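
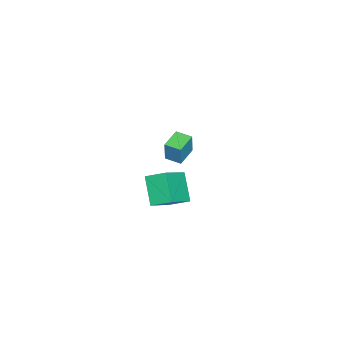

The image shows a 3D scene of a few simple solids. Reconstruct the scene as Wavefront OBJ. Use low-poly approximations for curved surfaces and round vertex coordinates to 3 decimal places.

v -4.713 -0.796 -1.135
v -4.363 -0.686 0.412
v -4.592 0.312 -1.241
v -4.242 0.422 0.306
v -3.278 -0.982 -1.446
v -2.928 -0.872 0.101
v -3.157 0.126 -1.552
v -2.807 0.236 -0.005
v 2.368 1.244 1.587
v 4.082 0.801 2.659
v 2.294 2.518 2.231
v 4.008 2.076 3.304
v 3.512 2.064 0.096
v 5.226 1.622 1.169
v 3.438 3.339 0.741
v 5.152 2.896 1.813
f 2 4 1
f 5 2 1
f 1 4 3
f 3 5 1
f 2 8 4
f 6 2 5
f 6 8 2
f 4 8 3
f 7 5 3
f 3 8 7
f 7 6 5
f 8 6 7
f 10 12 9
f 13 10 9
f 9 12 11
f 11 13 9
f 10 16 12
f 14 10 13
f 14 16 10
f 12 16 11
f 15 13 11
f 11 16 15
f 15 14 13
f 16 14 15



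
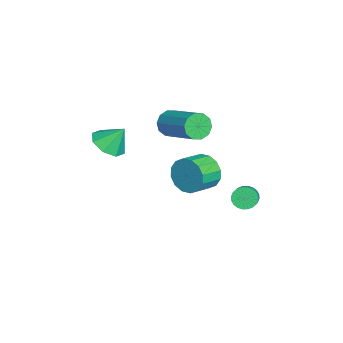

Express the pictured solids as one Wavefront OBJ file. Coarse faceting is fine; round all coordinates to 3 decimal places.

v -2.142 1.395 -3.576
v -1.699 1.581 -4.384
v -0.815 0.831 -4.072
v -1.258 0.645 -3.264
v -1.53 1.911 -4.068
v -0.646 1.161 -3.757
v -1.525 2.103 -3.621
v -0.641 1.353 -3.309
v -1.685 2.105 -3.162
v -0.802 1.355 -2.85
v -1.968 1.917 -2.813
v -1.085 1.167 -2.502
v -2.297 1.588 -2.669
v -1.414 0.839 -2.358
v -2.585 1.209 -2.768
v -1.701 0.459 -2.456
v -2.754 0.879 -3.083
v -1.87 0.129 -2.772
v -2.759 0.687 -3.531
v -1.875 -0.063 -3.219
v -2.598 0.685 -3.99
v -1.715 -0.065 -3.678
v -2.315 0.873 -4.338
v -1.432 0.123 -4.027
v -1.986 1.201 -4.482
v -1.103 0.452 -4.171
v -0.426 -2.64 -0.663
v 0.305 -2.26 -0.972
v -0.374 -1.94 0.323
v -0.255 -1.941 -1.169
v -0.915 -2.032 -1.069
v -1.289 -2.479 -0.732
v -1.157 -3.021 -0.354
v -0.597 -3.339 -0.157
v 0.063 -3.249 -0.256
v 0.436 -2.801 -0.594
v 1.805 3.243 -2.203
v 2.112 3.397 -2.646
v 2.981 3.352 -2.059
v 2.675 3.197 -1.617
v 2.063 3.591 -2.558
v 2.932 3.546 -1.971
v 1.974 3.732 -2.416
v 2.844 3.687 -1.83
v 1.86 3.799 -2.242
v 2.73 3.753 -1.656
v 1.738 3.78 -2.062
v 2.608 3.735 -1.475
v 1.626 3.68 -1.904
v 2.495 3.635 -1.317
v 1.541 3.514 -1.791
v 2.411 3.468 -1.204
v 1.496 3.306 -1.74
v 2.366 3.26 -1.154
v 1.499 3.088 -1.761
v 2.368 3.043 -1.174
v 1.548 2.894 -1.849
v 2.417 2.849 -1.262
v 1.636 2.753 -1.99
v 2.506 2.708 -1.404
v 1.75 2.687 -2.164
v 2.62 2.641 -1.578
v 1.872 2.705 -2.345
v 2.742 2.66 -1.758
v 1.985 2.805 -2.503
v 2.854 2.76 -1.916
v 2.069 2.972 -2.616
v 2.939 2.926 -2.029
v 2.114 3.18 -2.666
v 2.984 3.134 -2.08
v -3.337 -0.167 -1.316
v -2.868 -0.369 -1.823
v -1.354 0.905 -0.931
v -1.823 1.107 -0.424
v -3.084 -0.009 -1.971
v -1.57 1.265 -1.079
v -3.396 0.291 -1.869
v -1.882 1.564 -0.977
v -3.686 0.416 -1.555
v -2.172 1.689 -0.663
v -3.843 0.318 -1.15
v -2.329 1.592 -0.258
v -3.806 0.035 -0.809
v -2.292 1.309 0.083
v -3.59 -0.325 -0.661
v -2.076 0.949 0.231
v -3.278 -0.624 -0.763
v -1.764 0.649 0.129
v -2.988 -0.749 -1.077
v -1.474 0.524 -0.185
v -2.831 -0.652 -1.482
v -1.317 0.622 -0.59
f 2 1 5
f 2 5 3
f 3 5 6
f 3 6 4
f 5 1 7
f 5 7 6
f 6 7 8
f 6 8 4
f 7 1 9
f 7 9 8
f 8 9 10
f 8 10 4
f 9 1 11
f 9 11 10
f 10 11 12
f 10 12 4
f 11 1 13
f 11 13 12
f 12 13 14
f 12 14 4
f 13 1 15
f 13 15 14
f 14 15 16
f 14 16 4
f 15 1 17
f 15 17 16
f 16 17 18
f 16 18 4
f 17 1 19
f 17 19 18
f 18 19 20
f 18 20 4
f 19 1 21
f 19 21 20
f 20 21 22
f 20 22 4
f 21 1 23
f 21 23 22
f 22 23 24
f 22 24 4
f 23 1 25
f 23 25 24
f 24 25 26
f 24 26 4
f 25 1 2
f 25 2 26
f 26 2 3
f 26 3 4
f 28 27 30
f 28 30 29
f 30 27 31
f 30 31 29
f 31 27 32
f 31 32 29
f 32 27 33
f 32 33 29
f 33 27 34
f 33 34 29
f 34 27 35
f 34 35 29
f 35 27 36
f 35 36 29
f 36 27 28
f 36 28 29
f 38 37 41
f 38 41 39
f 39 41 42
f 39 42 40
f 41 37 43
f 41 43 42
f 42 43 44
f 42 44 40
f 43 37 45
f 43 45 44
f 44 45 46
f 44 46 40
f 45 37 47
f 45 47 46
f 46 47 48
f 46 48 40
f 47 37 49
f 47 49 48
f 48 49 50
f 48 50 40
f 49 37 51
f 49 51 50
f 50 51 52
f 50 52 40
f 51 37 53
f 51 53 52
f 52 53 54
f 52 54 40
f 53 37 55
f 53 55 54
f 54 55 56
f 54 56 40
f 55 37 57
f 55 57 56
f 56 57 58
f 56 58 40
f 57 37 59
f 57 59 58
f 58 59 60
f 58 60 40
f 59 37 61
f 59 61 60
f 60 61 62
f 60 62 40
f 61 37 63
f 61 63 62
f 62 63 64
f 62 64 40
f 63 37 65
f 63 65 64
f 64 65 66
f 64 66 40
f 65 37 67
f 65 67 66
f 66 67 68
f 66 68 40
f 67 37 69
f 67 69 68
f 68 69 70
f 68 70 40
f 69 37 38
f 69 38 70
f 70 38 39
f 70 39 40
f 72 71 75
f 72 75 73
f 73 75 76
f 73 76 74
f 75 71 77
f 75 77 76
f 76 77 78
f 76 78 74
f 77 71 79
f 77 79 78
f 78 79 80
f 78 80 74
f 79 71 81
f 79 81 80
f 80 81 82
f 80 82 74
f 81 71 83
f 81 83 82
f 82 83 84
f 82 84 74
f 83 71 85
f 83 85 84
f 84 85 86
f 84 86 74
f 85 71 87
f 85 87 86
f 86 87 88
f 86 88 74
f 87 71 89
f 87 89 88
f 88 89 90
f 88 90 74
f 89 71 91
f 89 91 90
f 90 91 92
f 90 92 74
f 91 71 72
f 91 72 92
f 92 72 73
f 92 73 74



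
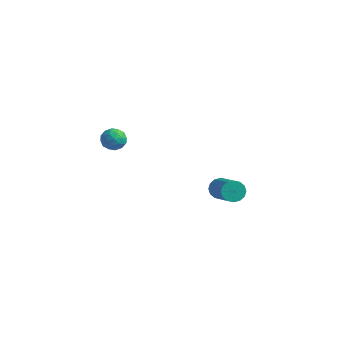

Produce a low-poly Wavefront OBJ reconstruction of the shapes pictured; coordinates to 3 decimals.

v 1.973 3.46 -0.53
v 2.179 3.185 -1.093
v 3.692 2.145 -0.034
v 3.487 2.42 0.53
v 2.358 3.475 -1.065
v 3.872 2.435 -0.006
v 2.434 3.76 -0.894
v 3.948 2.72 0.165
v 2.387 3.965 -0.625
v 3.901 2.925 0.434
v 2.229 4.035 -0.33
v 3.742 2.995 0.729
v 2.002 3.951 -0.089
v 3.516 2.91 0.97
v 1.768 3.735 0.034
v 3.281 2.695 1.093
v 1.588 3.445 0.006
v 3.102 2.405 1.065
v 1.512 3.16 -0.165
v 3.026 2.12 0.894
v 1.559 2.955 -0.434
v 3.073 1.915 0.625
v 1.718 2.885 -0.729
v 3.231 1.845 0.33
v 1.944 2.97 -0.97
v 3.458 1.929 0.089
v -4.501 2.446 1.429
v -3.955 2.487 0.937
v -3.825 1.753 2.123
v -3.279 1.794 1.631
v -3.469 2.389 2.02
v -3.886 2.817 1.591
v -3.894 1.423 1.469
v -4.311 1.851 1.04
v -3.58 1.854 0.962
v -3.317 2.451 1.302
v -4.463 1.789 1.758
v -4.2 2.386 2.098
v -4.287 2.527 1.122
v -3.493 1.713 1.938
v -3.604 2.062 2.166
v -3.283 2.086 1.877
v -4.247 2.722 1.507
v -3.926 2.745 1.218
v -3.64 2.688 1.854
v -3.854 1.495 1.842
v -3.533 1.518 1.553
v -4.497 2.154 1.183
v -4.176 2.178 0.894
v -4.14 1.552 1.206
v -3.746 2.179 0.848
v -3.348 1.772 1.255
v -3.71 1.554 1.16
v -3.955 1.806 0.908
v -3.591 2.53 1.048
v -3.194 2.123 1.455
v -3.305 2.473 1.684
v -3.551 2.725 1.432
v -3.371 2.158 1.062
v -4.586 2.117 1.605
v -4.189 1.71 2.012
v -4.229 1.515 1.628
v -4.475 1.767 1.376
v -4.432 2.468 1.805
v -4.034 2.061 2.212
v -3.825 2.434 2.152
v -4.07 2.686 1.9
v -4.409 2.082 1.998
f 2 1 5
f 2 5 3
f 3 5 6
f 3 6 4
f 5 1 7
f 5 7 6
f 6 7 8
f 6 8 4
f 7 1 9
f 7 9 8
f 8 9 10
f 8 10 4
f 9 1 11
f 9 11 10
f 10 11 12
f 10 12 4
f 11 1 13
f 11 13 12
f 12 13 14
f 12 14 4
f 13 1 15
f 13 15 14
f 14 15 16
f 14 16 4
f 15 1 17
f 15 17 16
f 16 17 18
f 16 18 4
f 17 1 19
f 17 19 18
f 18 19 20
f 18 20 4
f 19 1 21
f 19 21 20
f 20 21 22
f 20 22 4
f 21 1 23
f 21 23 22
f 22 23 24
f 22 24 4
f 23 1 25
f 23 25 24
f 24 25 26
f 24 26 4
f 25 1 2
f 25 2 26
f 26 2 3
f 26 3 4
f 27 64 43
f 64 38 67
f 43 67 32
f 64 67 43
f 27 43 39
f 43 32 44
f 39 44 28
f 43 44 39
f 27 39 48
f 39 28 49
f 48 49 34
f 39 49 48
f 27 48 60
f 48 34 63
f 60 63 37
f 48 63 60
f 27 60 64
f 60 37 68
f 64 68 38
f 60 68 64
f 28 44 55
f 44 32 58
f 55 58 36
f 44 58 55
f 32 67 45
f 67 38 66
f 45 66 31
f 67 66 45
f 38 68 65
f 68 37 61
f 65 61 29
f 68 61 65
f 37 63 62
f 63 34 50
f 62 50 33
f 63 50 62
f 34 49 54
f 49 28 51
f 54 51 35
f 49 51 54
f 30 56 42
f 56 36 57
f 42 57 31
f 56 57 42
f 30 42 40
f 42 31 41
f 40 41 29
f 42 41 40
f 30 40 47
f 40 29 46
f 47 46 33
f 40 46 47
f 30 47 52
f 47 33 53
f 52 53 35
f 47 53 52
f 30 52 56
f 52 35 59
f 56 59 36
f 52 59 56
f 31 57 45
f 57 36 58
f 45 58 32
f 57 58 45
f 29 41 65
f 41 31 66
f 65 66 38
f 41 66 65
f 33 46 62
f 46 29 61
f 62 61 37
f 46 61 62
f 35 53 54
f 53 33 50
f 54 50 34
f 53 50 54
f 36 59 55
f 59 35 51
f 55 51 28
f 59 51 55



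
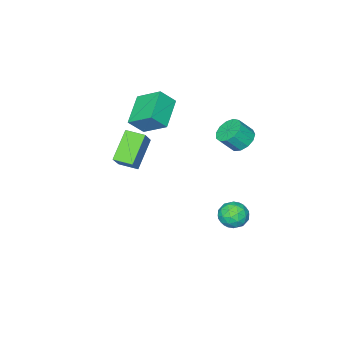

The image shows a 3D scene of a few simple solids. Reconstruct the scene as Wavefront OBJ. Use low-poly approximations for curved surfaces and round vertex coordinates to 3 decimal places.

v -2.311 -4.062 2.639
v -2.705 -2.538 3.666
v -0.666 -3.04 1.754
v -1.06 -1.516 2.781
v -1.52 -4.504 3.599
v -1.914 -2.98 4.626
v 0.125 -3.482 2.714
v -0.269 -1.958 3.741
v -3.086 2.431 2.8
v -2.343 2.549 2.306
v -1.651 2.128 3.246
v -2.394 2.009 3.74
v -2.418 2.983 2.557
v -1.727 2.562 3.496
v -2.706 3.242 2.885
v -2.015 2.821 3.824
v -3.114 3.243 3.186
v -2.423 2.822 4.125
v -3.513 2.987 3.365
v -2.822 2.565 4.304
v -3.777 2.553 3.364
v -3.085 2.132 4.303
v -3.821 2.081 3.185
v -3.129 1.66 4.124
v -3.631 1.72 2.883
v -2.94 1.298 3.822
v -3.269 1.584 2.556
v -2.577 1.163 3.495
v -2.848 1.717 2.306
v -2.157 1.296 3.245
v -2.503 2.077 2.213
v -1.811 1.656 3.152
v -2.917 2.87 -4.081
v -2.264 2.23 -4.428
v -3.696 1.69 -3.372
v -3.043 1.05 -3.719
v -2.779 1.694 -3.032
v -2.298 2.423 -3.47
v -3.662 1.497 -4.33
v -3.181 2.226 -4.768
v -2.725 1.382 -4.582
v -2.179 1.503 -3.78
v -3.781 2.417 -4.02
v -3.235 2.538 -3.218
v -2.522 2.654 -4.317
v -3.438 1.266 -3.483
v -3.283 1.645 -3.079
v -2.899 1.269 -3.283
v -2.542 2.767 -3.754
v -2.158 2.391 -3.958
v -2.461 2.076 -3.137
v -3.802 1.529 -3.842
v -3.418 1.153 -4.046
v -3.061 2.651 -4.517
v -2.677 2.275 -4.721
v -3.499 1.844 -4.663
v -2.409 1.779 -4.611
v -2.867 1.085 -4.195
v -3.231 1.348 -4.554
v -2.948 1.777 -4.811
v -2.088 1.851 -4.14
v -2.546 1.157 -3.723
v -2.391 1.535 -3.319
v -2.108 1.964 -3.577
v -2.359 1.352 -4.23
v -3.414 2.763 -4.077
v -3.872 2.069 -3.66
v -3.852 1.956 -4.223
v -3.569 2.385 -4.481
v -3.093 2.835 -3.605
v -3.551 2.141 -3.189
v -3.012 2.143 -2.989
v -2.729 2.572 -3.246
v -3.601 2.568 -3.57
v -0.434 -3.846 1.148
v 0.508 -3.25 2.377
v -0.963 -2.775 1.034
v -0.02 -2.179 2.263
v 1.06 -3.261 -0.283
v 2.003 -2.665 0.946
v 0.532 -2.19 -0.397
v 1.474 -1.594 0.832
f 2 4 1
f 5 2 1
f 1 4 3
f 3 5 1
f 2 8 4
f 6 2 5
f 6 8 2
f 4 8 3
f 7 5 3
f 3 8 7
f 7 6 5
f 8 6 7
f 10 9 13
f 10 13 11
f 11 13 14
f 11 14 12
f 13 9 15
f 13 15 14
f 14 15 16
f 14 16 12
f 15 9 17
f 15 17 16
f 16 17 18
f 16 18 12
f 17 9 19
f 17 19 18
f 18 19 20
f 18 20 12
f 19 9 21
f 19 21 20
f 20 21 22
f 20 22 12
f 21 9 23
f 21 23 22
f 22 23 24
f 22 24 12
f 23 9 25
f 23 25 24
f 24 25 26
f 24 26 12
f 25 9 27
f 25 27 26
f 26 27 28
f 26 28 12
f 27 9 29
f 27 29 28
f 28 29 30
f 28 30 12
f 29 9 31
f 29 31 30
f 30 31 32
f 30 32 12
f 31 9 10
f 31 10 32
f 32 10 11
f 32 11 12
f 33 70 49
f 70 44 73
f 49 73 38
f 70 73 49
f 33 49 45
f 49 38 50
f 45 50 34
f 49 50 45
f 33 45 54
f 45 34 55
f 54 55 40
f 45 55 54
f 33 54 66
f 54 40 69
f 66 69 43
f 54 69 66
f 33 66 70
f 66 43 74
f 70 74 44
f 66 74 70
f 34 50 61
f 50 38 64
f 61 64 42
f 50 64 61
f 38 73 51
f 73 44 72
f 51 72 37
f 73 72 51
f 44 74 71
f 74 43 67
f 71 67 35
f 74 67 71
f 43 69 68
f 69 40 56
f 68 56 39
f 69 56 68
f 40 55 60
f 55 34 57
f 60 57 41
f 55 57 60
f 36 62 48
f 62 42 63
f 48 63 37
f 62 63 48
f 36 48 46
f 48 37 47
f 46 47 35
f 48 47 46
f 36 46 53
f 46 35 52
f 53 52 39
f 46 52 53
f 36 53 58
f 53 39 59
f 58 59 41
f 53 59 58
f 36 58 62
f 58 41 65
f 62 65 42
f 58 65 62
f 37 63 51
f 63 42 64
f 51 64 38
f 63 64 51
f 35 47 71
f 47 37 72
f 71 72 44
f 47 72 71
f 39 52 68
f 52 35 67
f 68 67 43
f 52 67 68
f 41 59 60
f 59 39 56
f 60 56 40
f 59 56 60
f 42 65 61
f 65 41 57
f 61 57 34
f 65 57 61
f 76 78 75
f 79 76 75
f 75 78 77
f 77 79 75
f 76 82 78
f 80 76 79
f 80 82 76
f 78 82 77
f 81 79 77
f 77 82 81
f 81 80 79
f 82 80 81



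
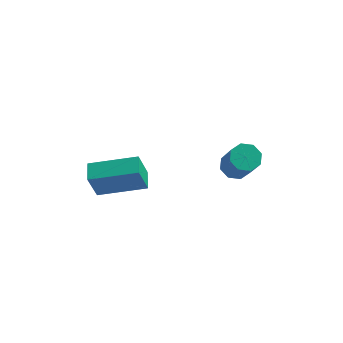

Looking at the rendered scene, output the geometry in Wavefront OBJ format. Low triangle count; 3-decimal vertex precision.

v 3.196 -0.396 -4.409
v 3.838 -0.517 -4.687
v 4.366 -1.524 -3.029
v 3.724 -1.404 -2.751
v 3.819 -0.056 -4.4
v 4.347 -1.063 -2.743
v 3.435 0.206 -4.119
v 3.963 -0.801 -2.461
v 2.911 0.115 -4.007
v 3.439 -0.892 -2.35
v 2.554 -0.276 -4.131
v 3.082 -1.283 -2.473
v 2.573 -0.737 -4.417
v 3.101 -1.744 -2.76
v 2.957 -0.999 -4.699
v 3.485 -2.006 -3.041
v 3.481 -0.908 -4.81
v 4.009 -1.915 -3.153
v -2.156 -3.634 -4.083
v -2.462 -3.989 -2.7
v -2.323 -2.75 -3.893
v -2.629 -3.105 -2.51
v -0.071 -3.355 -3.55
v -0.377 -3.71 -2.167
v -0.238 -2.471 -3.36
v -0.544 -2.826 -1.977
f 2 1 5
f 2 5 3
f 3 5 6
f 3 6 4
f 5 1 7
f 5 7 6
f 6 7 8
f 6 8 4
f 7 1 9
f 7 9 8
f 8 9 10
f 8 10 4
f 9 1 11
f 9 11 10
f 10 11 12
f 10 12 4
f 11 1 13
f 11 13 12
f 12 13 14
f 12 14 4
f 13 1 15
f 13 15 14
f 14 15 16
f 14 16 4
f 15 1 17
f 15 17 16
f 16 17 18
f 16 18 4
f 17 1 2
f 17 2 18
f 18 2 3
f 18 3 4
f 20 22 19
f 23 20 19
f 19 22 21
f 21 23 19
f 20 26 22
f 24 20 23
f 24 26 20
f 22 26 21
f 25 23 21
f 21 26 25
f 25 24 23
f 26 24 25



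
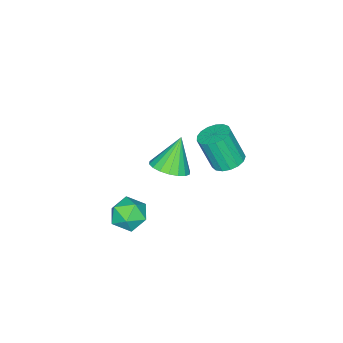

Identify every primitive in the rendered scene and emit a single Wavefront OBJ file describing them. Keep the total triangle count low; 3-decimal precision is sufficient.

v 3.084 1.251 -2.686
v 4.014 0.69 -2.393
v 2.306 -0.31 -3.207
v 3.236 -0.871 -2.914
v 2.587 -0.407 -2.122
v 3.068 0.558 -1.8
v 3.252 -0.178 -3.8
v 3.733 0.787 -3.478
v 4.118 -0.194 -3.082
v 3.707 -0.335 -2.045
v 2.613 0.715 -3.555
v 2.202 0.574 -2.518
v 3.351 2.955 3.096
v 3.867 3.841 3.404
v 2.349 2.945 4.804
v 3.483 4.014 3.18
v 3.074 3.977 2.94
v 2.719 3.738 2.731
v 2.489 3.344 2.594
v 2.43 2.873 2.556
v 2.553 2.419 2.625
v 2.834 2.07 2.788
v 3.218 1.897 3.011
v 3.627 1.934 3.252
v 3.982 2.172 3.461
v 4.212 2.566 3.598
v 4.271 3.037 3.636
v 4.148 3.492 3.566
v -1.16 3.431 0.203
v -0.254 3.679 0.205
v -0.033 2.857 2.179
v -0.94 2.609 2.177
v -0.464 4.037 0.377
v -0.243 3.215 2.352
v -0.833 4.257 0.51
v -0.613 3.435 2.484
v -1.278 4.287 0.572
v -1.057 3.465 2.547
v -1.696 4.121 0.55
v -1.475 3.299 2.524
v -1.991 3.797 0.448
v -1.77 2.975 2.423
v -2.095 3.389 0.29
v -1.875 2.567 2.264
v -1.986 2.991 0.112
v -1.765 2.169 2.086
v -1.688 2.693 -0.045
v -1.467 1.871 1.929
v -1.268 2.565 -0.146
v -1.048 1.743 1.829
v -0.824 2.635 -0.166
v -0.604 1.813 1.808
v -0.457 2.887 -0.102
v -0.237 2.065 1.872
v -0.251 3.264 0.032
v -0.031 2.442 2.006
f 1 12 6
f 1 6 2
f 1 2 8
f 1 8 11
f 1 11 12
f 2 6 10
f 6 12 5
f 12 11 3
f 11 8 7
f 8 2 9
f 4 10 5
f 4 5 3
f 4 3 7
f 4 7 9
f 4 9 10
f 5 10 6
f 3 5 12
f 7 3 11
f 9 7 8
f 10 9 2
f 14 13 16
f 14 16 15
f 16 13 17
f 16 17 15
f 17 13 18
f 17 18 15
f 18 13 19
f 18 19 15
f 19 13 20
f 19 20 15
f 20 13 21
f 20 21 15
f 21 13 22
f 21 22 15
f 22 13 23
f 22 23 15
f 23 13 24
f 23 24 15
f 24 13 25
f 24 25 15
f 25 13 26
f 25 26 15
f 26 13 27
f 26 27 15
f 27 13 28
f 27 28 15
f 28 13 14
f 28 14 15
f 30 29 33
f 30 33 31
f 31 33 34
f 31 34 32
f 33 29 35
f 33 35 34
f 34 35 36
f 34 36 32
f 35 29 37
f 35 37 36
f 36 37 38
f 36 38 32
f 37 29 39
f 37 39 38
f 38 39 40
f 38 40 32
f 39 29 41
f 39 41 40
f 40 41 42
f 40 42 32
f 41 29 43
f 41 43 42
f 42 43 44
f 42 44 32
f 43 29 45
f 43 45 44
f 44 45 46
f 44 46 32
f 45 29 47
f 45 47 46
f 46 47 48
f 46 48 32
f 47 29 49
f 47 49 48
f 48 49 50
f 48 50 32
f 49 29 51
f 49 51 50
f 50 51 52
f 50 52 32
f 51 29 53
f 51 53 52
f 52 53 54
f 52 54 32
f 53 29 55
f 53 55 54
f 54 55 56
f 54 56 32
f 55 29 30
f 55 30 56
f 56 30 31
f 56 31 32



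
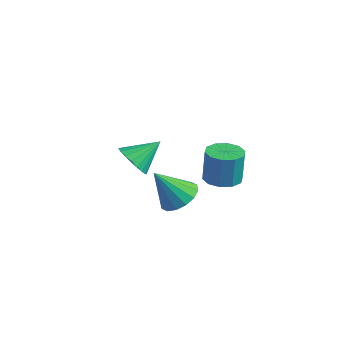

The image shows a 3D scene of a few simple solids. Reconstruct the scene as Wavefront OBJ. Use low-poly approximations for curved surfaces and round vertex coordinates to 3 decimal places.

v -1.119 2.99 -2.047
v -0.377 2.751 -2.012
v -0.4 2.89 -0.559
v -1.141 3.13 -0.593
v -0.377 3.23 -2.058
v -0.399 3.369 -0.605
v -0.66 3.619 -2.1
v -0.682 3.758 -0.646
v -1.118 3.767 -2.121
v -1.14 3.906 -0.668
v -1.576 3.619 -2.114
v -1.599 3.758 -0.661
v -1.86 3.23 -2.081
v -1.883 3.369 -0.628
v -1.861 2.751 -2.035
v -1.883 2.89 -0.582
v -1.578 2.362 -1.994
v -1.6 2.501 -0.54
v -1.12 2.214 -1.972
v -1.142 2.353 -0.519
v -0.661 2.362 -1.979
v -0.684 2.501 -0.526
v -0.985 -1.848 1.516
v -0.674 -1.517 0.906
v -0.595 -0.832 2.264
v -0.967 -1.401 0.901
v -1.264 -1.362 1.002
v -1.513 -1.407 1.192
v -1.67 -1.528 1.438
v -1.709 -1.704 1.698
v -1.622 -1.905 1.926
v -1.426 -2.096 2.083
v -1.153 -2.245 2.142
v -0.851 -2.324 2.092
v -0.572 -2.321 1.943
v -0.365 -2.236 1.721
v -0.265 -2.084 1.462
v -0.289 -1.891 1.213
v -0.434 -1.691 1.016
v -1.789 1.331 -2.585
v -0.996 1.326 -2.227
v -2.431 0.609 -1.175
v -1.176 1.721 -2.107
v -1.52 2.011 -2.115
v -1.936 2.119 -2.249
v -2.313 2.016 -2.474
v -2.549 1.729 -2.728
v -2.581 1.335 -2.944
v -2.401 0.94 -3.064
v -2.057 0.65 -3.056
v -1.641 0.542 -2.922
v -1.265 0.645 -2.697
v -1.028 0.932 -2.443
f 2 1 5
f 2 5 3
f 3 5 6
f 3 6 4
f 5 1 7
f 5 7 6
f 6 7 8
f 6 8 4
f 7 1 9
f 7 9 8
f 8 9 10
f 8 10 4
f 9 1 11
f 9 11 10
f 10 11 12
f 10 12 4
f 11 1 13
f 11 13 12
f 12 13 14
f 12 14 4
f 13 1 15
f 13 15 14
f 14 15 16
f 14 16 4
f 15 1 17
f 15 17 16
f 16 17 18
f 16 18 4
f 17 1 19
f 17 19 18
f 18 19 20
f 18 20 4
f 19 1 21
f 19 21 20
f 20 21 22
f 20 22 4
f 21 1 2
f 21 2 22
f 22 2 3
f 22 3 4
f 24 23 26
f 24 26 25
f 26 23 27
f 26 27 25
f 27 23 28
f 27 28 25
f 28 23 29
f 28 29 25
f 29 23 30
f 29 30 25
f 30 23 31
f 30 31 25
f 31 23 32
f 31 32 25
f 32 23 33
f 32 33 25
f 33 23 34
f 33 34 25
f 34 23 35
f 34 35 25
f 35 23 36
f 35 36 25
f 36 23 37
f 36 37 25
f 37 23 38
f 37 38 25
f 38 23 39
f 38 39 25
f 39 23 24
f 39 24 25
f 41 40 43
f 41 43 42
f 43 40 44
f 43 44 42
f 44 40 45
f 44 45 42
f 45 40 46
f 45 46 42
f 46 40 47
f 46 47 42
f 47 40 48
f 47 48 42
f 48 40 49
f 48 49 42
f 49 40 50
f 49 50 42
f 50 40 51
f 50 51 42
f 51 40 52
f 51 52 42
f 52 40 53
f 52 53 42
f 53 40 41
f 53 41 42



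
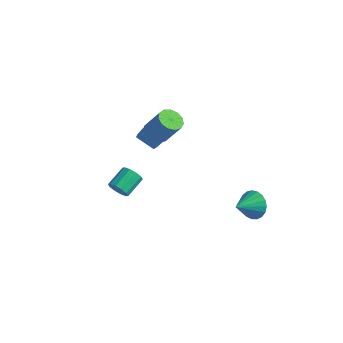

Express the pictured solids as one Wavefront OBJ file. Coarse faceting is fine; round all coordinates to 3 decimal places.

v -1.812 -0.756 0.599
v -1.218 -0.653 0.205
v -0.354 -0.422 1.567
v -0.948 -0.524 1.961
v -1.389 -0.288 0.251
v -0.525 -0.057 1.614
v -1.694 -0.072 0.408
v -0.83 0.16 1.77
v -2.037 -0.072 0.625
v -1.173 0.159 1.988
v -2.308 -0.29 0.834
v -1.444 -0.058 2.197
v -2.422 -0.656 0.968
v -1.558 -0.424 2.331
v -2.342 -1.053 0.985
v -1.478 -0.821 2.348
v -2.094 -1.356 0.879
v -1.23 -1.124 2.242
v -1.756 -1.469 0.685
v -0.892 -1.237 2.047
v -1.436 -1.355 0.462
v -0.572 -1.123 1.825
v -1.236 -1.051 0.284
v -0.372 -0.819 1.646
v -2.68 0.67 -1.181
v -2.192 0.723 -0.487
v -3.092 0.343 0.175
v -3.58 0.29 -0.519
v -2.469 1.227 -0.574
v -3.369 0.846 0.088
v -2.845 1.47 -0.945
v -3.745 1.089 -0.283
v -3.144 1.339 -1.426
v -4.043 0.958 -0.765
v -3.226 0.895 -1.793
v -4.125 0.514 -1.131
v -3.052 0.346 -1.873
v -3.952 -0.035 -1.211
v -2.705 -0.051 -1.629
v -3.604 -0.432 -0.967
v -2.346 -0.111 -1.176
v -3.245 -0.492 -0.514
v -2.143 0.195 -0.725
v -3.043 -0.186 -0.063
v -1.63 -3.604 -2.186
v -1.187 -3.762 -1.782
v -1.307 -2.635 -1.21
v -1.75 -2.476 -1.614
v -1.019 -3.592 -2.082
v -1.139 -2.465 -1.509
v -1.084 -3.426 -2.421
v -1.204 -2.299 -1.848
v -1.358 -3.328 -2.671
v -1.478 -2.201 -2.098
v -1.735 -3.336 -2.736
v -1.856 -2.209 -2.163
v -2.073 -3.445 -2.59
v -2.193 -2.318 -2.018
v -2.241 -3.615 -2.291
v -2.361 -2.488 -1.718
v -2.176 -3.781 -1.952
v -2.296 -2.654 -1.379
v -1.902 -3.879 -1.702
v -2.022 -2.752 -1.129
v -1.524 -3.871 -1.637
v -1.645 -2.744 -1.064
v 3.415 0.952 -3.071
v 3.976 0.651 -3.678
v 3.345 -0.272 -2.529
v 4.202 0.757 -3.411
v 4.293 0.896 -3.085
v 4.231 1.045 -2.756
v 4.029 1.178 -2.482
v 3.72 1.271 -2.31
v 3.358 1.31 -2.269
v 3.006 1.287 -2.367
v 2.725 1.205 -2.586
v 2.563 1.08 -2.89
v 2.548 0.933 -3.224
v 2.683 0.789 -3.532
v 2.945 0.673 -3.761
v 3.288 0.605 -3.87
v 3.652 0.598 -3.841
f 2 1 5
f 2 5 3
f 3 5 6
f 3 6 4
f 5 1 7
f 5 7 6
f 6 7 8
f 6 8 4
f 7 1 9
f 7 9 8
f 8 9 10
f 8 10 4
f 9 1 11
f 9 11 10
f 10 11 12
f 10 12 4
f 11 1 13
f 11 13 12
f 12 13 14
f 12 14 4
f 13 1 15
f 13 15 14
f 14 15 16
f 14 16 4
f 15 1 17
f 15 17 16
f 16 17 18
f 16 18 4
f 17 1 19
f 17 19 18
f 18 19 20
f 18 20 4
f 19 1 21
f 19 21 20
f 20 21 22
f 20 22 4
f 21 1 23
f 21 23 22
f 22 23 24
f 22 24 4
f 23 1 2
f 23 2 24
f 24 2 3
f 24 3 4
f 26 25 29
f 26 29 27
f 27 29 30
f 27 30 28
f 29 25 31
f 29 31 30
f 30 31 32
f 30 32 28
f 31 25 33
f 31 33 32
f 32 33 34
f 32 34 28
f 33 25 35
f 33 35 34
f 34 35 36
f 34 36 28
f 35 25 37
f 35 37 36
f 36 37 38
f 36 38 28
f 37 25 39
f 37 39 38
f 38 39 40
f 38 40 28
f 39 25 41
f 39 41 40
f 40 41 42
f 40 42 28
f 41 25 43
f 41 43 42
f 42 43 44
f 42 44 28
f 43 25 26
f 43 26 44
f 44 26 27
f 44 27 28
f 46 45 49
f 46 49 47
f 47 49 50
f 47 50 48
f 49 45 51
f 49 51 50
f 50 51 52
f 50 52 48
f 51 45 53
f 51 53 52
f 52 53 54
f 52 54 48
f 53 45 55
f 53 55 54
f 54 55 56
f 54 56 48
f 55 45 57
f 55 57 56
f 56 57 58
f 56 58 48
f 57 45 59
f 57 59 58
f 58 59 60
f 58 60 48
f 59 45 61
f 59 61 60
f 60 61 62
f 60 62 48
f 61 45 63
f 61 63 62
f 62 63 64
f 62 64 48
f 63 45 65
f 63 65 64
f 64 65 66
f 64 66 48
f 65 45 46
f 65 46 66
f 66 46 47
f 66 47 48
f 68 67 70
f 68 70 69
f 70 67 71
f 70 71 69
f 71 67 72
f 71 72 69
f 72 67 73
f 72 73 69
f 73 67 74
f 73 74 69
f 74 67 75
f 74 75 69
f 75 67 76
f 75 76 69
f 76 67 77
f 76 77 69
f 77 67 78
f 77 78 69
f 78 67 79
f 78 79 69
f 79 67 80
f 79 80 69
f 80 67 81
f 80 81 69
f 81 67 82
f 81 82 69
f 82 67 83
f 82 83 69
f 83 67 68
f 83 68 69



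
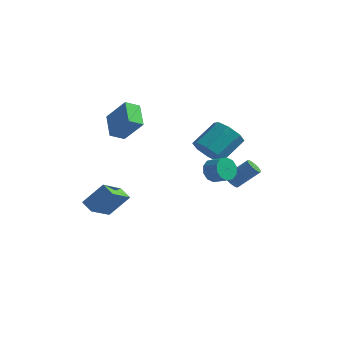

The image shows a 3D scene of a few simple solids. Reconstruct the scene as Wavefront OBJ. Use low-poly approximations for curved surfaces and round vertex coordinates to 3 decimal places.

v -3.45 -1.813 -2.154
v -4.213 -1.542 -1.762
v -3.372 -0.092 -3.19
v -4.135 0.179 -2.797
v -2.525 -1.079 -0.863
v -3.288 -0.808 -0.47
v -2.447 0.642 -1.898
v -3.21 0.913 -1.506
v 3.41 1.653 0.407
v 3.817 1.623 0.054
v 4.858 2.278 1.199
v 4.45 2.307 1.553
v 3.741 1.816 0.013
v 4.782 2.47 1.159
v 3.615 1.983 0.032
v 4.655 2.638 1.178
v 3.457 2.1 0.109
v 4.497 2.755 1.254
v 3.292 2.149 0.23
v 4.333 2.804 1.376
v 3.145 2.123 0.379
v 4.186 2.777 1.524
v 3.039 2.025 0.532
v 4.079 2.679 1.677
v 2.988 1.87 0.666
v 4.029 2.524 1.811
v 3.002 1.682 0.761
v 4.043 2.337 1.906
v 3.078 1.49 0.801
v 4.119 2.144 1.947
v 3.205 1.322 0.782
v 4.245 1.977 1.928
v 3.363 1.205 0.706
v 4.403 1.86 1.851
v 3.527 1.156 0.584
v 4.568 1.811 1.73
v 3.674 1.183 0.436
v 4.715 1.837 1.581
v 3.781 1.281 0.283
v 4.821 1.935 1.428
v 3.831 1.436 0.149
v 4.872 2.09 1.294
v -2.925 0.889 2.505
v -3.431 0.16 2.944
v -3.836 2.02 3.33
v -4.343 1.291 3.769
v -1.677 0.869 3.911
v -2.184 0.14 4.35
v -2.589 2 4.736
v -3.095 1.271 5.175
v 1.816 1.831 2.199
v 2.235 2.321 1.357
v 2.783 3.779 2.48
v 2.364 3.289 3.321
v 1.458 2.52 1.478
v 2.005 3.979 2.6
v 0.89 2.316 2.021
v 1.438 3.774 3.143
v 0.866 1.827 2.668
v 1.413 3.285 3.79
v 1.397 1.341 3.04
v 1.945 2.799 4.163
v 2.175 1.141 2.92
v 2.722 2.6 4.042
v 2.742 1.346 2.377
v 3.29 2.804 3.499
v 2.767 1.835 1.73
v 3.314 3.293 2.852
v 3.211 -0.043 1.894
v 3.438 -0.429 1.255
v 4.357 -0.603 1.688
v 4.129 -0.217 2.326
v 3.553 0.036 1.198
v 4.472 -0.138 1.63
v 3.538 0.47 1.406
v 4.456 0.296 1.838
v 3.397 0.709 1.8
v 4.316 0.535 2.233
v 3.185 0.66 2.231
v 4.104 0.486 2.663
v 2.983 0.343 2.532
v 3.902 0.169 2.965
v 2.868 -0.122 2.59
v 3.787 -0.296 3.022
v 2.884 -0.556 2.382
v 3.802 -0.73 2.814
v 3.024 -0.795 1.987
v 3.943 -0.969 2.42
v 3.236 -0.746 1.557
v 4.155 -0.92 1.989
f 2 4 1
f 5 2 1
f 1 4 3
f 3 5 1
f 2 8 4
f 6 2 5
f 6 8 2
f 4 8 3
f 7 5 3
f 3 8 7
f 7 6 5
f 8 6 7
f 10 9 13
f 10 13 11
f 11 13 14
f 11 14 12
f 13 9 15
f 13 15 14
f 14 15 16
f 14 16 12
f 15 9 17
f 15 17 16
f 16 17 18
f 16 18 12
f 17 9 19
f 17 19 18
f 18 19 20
f 18 20 12
f 19 9 21
f 19 21 20
f 20 21 22
f 20 22 12
f 21 9 23
f 21 23 22
f 22 23 24
f 22 24 12
f 23 9 25
f 23 25 24
f 24 25 26
f 24 26 12
f 25 9 27
f 25 27 26
f 26 27 28
f 26 28 12
f 27 9 29
f 27 29 28
f 28 29 30
f 28 30 12
f 29 9 31
f 29 31 30
f 30 31 32
f 30 32 12
f 31 9 33
f 31 33 32
f 32 33 34
f 32 34 12
f 33 9 35
f 33 35 34
f 34 35 36
f 34 36 12
f 35 9 37
f 35 37 36
f 36 37 38
f 36 38 12
f 37 9 39
f 37 39 38
f 38 39 40
f 38 40 12
f 39 9 41
f 39 41 40
f 40 41 42
f 40 42 12
f 41 9 10
f 41 10 42
f 42 10 11
f 42 11 12
f 44 46 43
f 47 44 43
f 43 46 45
f 45 47 43
f 44 50 46
f 48 44 47
f 48 50 44
f 46 50 45
f 49 47 45
f 45 50 49
f 49 48 47
f 50 48 49
f 52 51 55
f 52 55 53
f 53 55 56
f 53 56 54
f 55 51 57
f 55 57 56
f 56 57 58
f 56 58 54
f 57 51 59
f 57 59 58
f 58 59 60
f 58 60 54
f 59 51 61
f 59 61 60
f 60 61 62
f 60 62 54
f 61 51 63
f 61 63 62
f 62 63 64
f 62 64 54
f 63 51 65
f 63 65 64
f 64 65 66
f 64 66 54
f 65 51 67
f 65 67 66
f 66 67 68
f 66 68 54
f 67 51 52
f 67 52 68
f 68 52 53
f 68 53 54
f 70 69 73
f 70 73 71
f 71 73 74
f 71 74 72
f 73 69 75
f 73 75 74
f 74 75 76
f 74 76 72
f 75 69 77
f 75 77 76
f 76 77 78
f 76 78 72
f 77 69 79
f 77 79 78
f 78 79 80
f 78 80 72
f 79 69 81
f 79 81 80
f 80 81 82
f 80 82 72
f 81 69 83
f 81 83 82
f 82 83 84
f 82 84 72
f 83 69 85
f 83 85 84
f 84 85 86
f 84 86 72
f 85 69 87
f 85 87 86
f 86 87 88
f 86 88 72
f 87 69 89
f 87 89 88
f 88 89 90
f 88 90 72
f 89 69 70
f 89 70 90
f 90 70 71
f 90 71 72



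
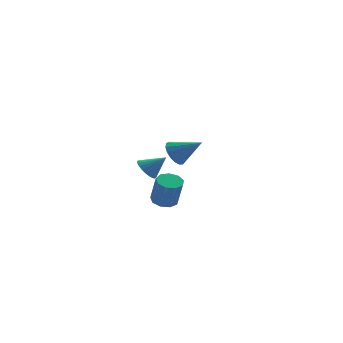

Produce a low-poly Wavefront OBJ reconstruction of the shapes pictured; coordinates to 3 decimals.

v -2.272 -3.362 -2.613
v -1.498 -3.421 -2.69
v -1.374 -3.977 -1.024
v -2.148 -3.918 -0.947
v -1.627 -2.933 -2.517
v -1.504 -3.489 -0.852
v -2.058 -2.646 -2.389
v -1.935 -3.202 -0.724
v -2.589 -2.694 -2.366
v -2.466 -3.25 -0.701
v -2.972 -3.054 -2.458
v -2.848 -3.61 -0.793
v -3.026 -3.559 -2.622
v -2.903 -4.115 -0.957
v -2.728 -3.971 -2.782
v -2.605 -4.528 -1.117
v -2.216 -4.099 -2.863
v -2.093 -4.655 -1.198
v -1.73 -3.881 -2.826
v -1.607 -4.437 -1.161
v 1.016 3.978 -2.463
v 1.666 4.639 -2.669
v 2.324 3.022 -1.397
v 1.47 4.794 -2.289
v 1.17 4.762 -1.949
v 0.835 4.551 -1.727
v 0.541 4.208 -1.673
v 0.355 3.813 -1.8
v 0.321 3.456 -2.079
v 0.446 3.218 -2.446
v 0.702 3.154 -2.817
v 1.029 3.279 -3.106
v 1.353 3.565 -3.249
v 1.6 3.945 -3.211
v 1.713 4.332 -3.002
v -2.457 -0.947 -1.263
v -1.996 -1.2 -1.866
v -1.443 -1.313 -0.337
v -1.909 -0.901 -1.844
v -1.905 -0.609 -1.733
v -1.985 -0.369 -1.551
v -2.137 -0.217 -1.324
v -2.337 -0.176 -1.089
v -2.556 -0.252 -0.88
v -2.759 -0.434 -0.729
v -2.917 -0.695 -0.659
v -3.004 -0.993 -0.681
v -3.008 -1.285 -0.792
v -2.928 -1.526 -0.975
v -2.777 -1.678 -1.201
v -2.576 -1.719 -1.437
v -2.357 -1.643 -1.646
v -2.154 -1.46 -1.797
f 2 1 5
f 2 5 3
f 3 5 6
f 3 6 4
f 5 1 7
f 5 7 6
f 6 7 8
f 6 8 4
f 7 1 9
f 7 9 8
f 8 9 10
f 8 10 4
f 9 1 11
f 9 11 10
f 10 11 12
f 10 12 4
f 11 1 13
f 11 13 12
f 12 13 14
f 12 14 4
f 13 1 15
f 13 15 14
f 14 15 16
f 14 16 4
f 15 1 17
f 15 17 16
f 16 17 18
f 16 18 4
f 17 1 19
f 17 19 18
f 18 19 20
f 18 20 4
f 19 1 2
f 19 2 20
f 20 2 3
f 20 3 4
f 22 21 24
f 22 24 23
f 24 21 25
f 24 25 23
f 25 21 26
f 25 26 23
f 26 21 27
f 26 27 23
f 27 21 28
f 27 28 23
f 28 21 29
f 28 29 23
f 29 21 30
f 29 30 23
f 30 21 31
f 30 31 23
f 31 21 32
f 31 32 23
f 32 21 33
f 32 33 23
f 33 21 34
f 33 34 23
f 34 21 35
f 34 35 23
f 35 21 22
f 35 22 23
f 37 36 39
f 37 39 38
f 39 36 40
f 39 40 38
f 40 36 41
f 40 41 38
f 41 36 42
f 41 42 38
f 42 36 43
f 42 43 38
f 43 36 44
f 43 44 38
f 44 36 45
f 44 45 38
f 45 36 46
f 45 46 38
f 46 36 47
f 46 47 38
f 47 36 48
f 47 48 38
f 48 36 49
f 48 49 38
f 49 36 50
f 49 50 38
f 50 36 51
f 50 51 38
f 51 36 52
f 51 52 38
f 52 36 53
f 52 53 38
f 53 36 37
f 53 37 38



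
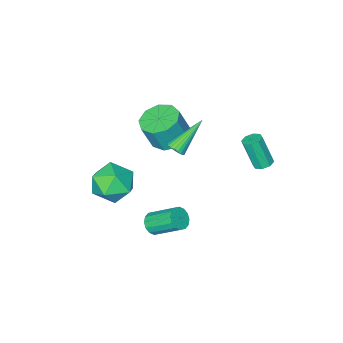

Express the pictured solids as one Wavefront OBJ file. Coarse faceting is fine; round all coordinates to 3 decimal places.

v -2.135 -1.077 -0.221
v -1.853 -1.396 0.111
v -3.705 -0.983 1.201
v -1.787 -1.205 0.171
v -1.774 -0.995 0.172
v -1.816 -0.797 0.113
v -1.906 -0.642 0.003
v -2.032 -0.553 -0.141
v -2.173 -0.543 -0.297
v -2.308 -0.615 -0.442
v -2.417 -0.757 -0.553
v -2.483 -0.948 -0.613
v -2.496 -1.158 -0.614
v -2.455 -1.356 -0.555
v -2.364 -1.511 -0.445
v -2.239 -1.601 -0.301
v -2.098 -1.61 -0.145
v -1.963 -1.538 -0
v 0.337 0.425 -3.394
v 0.646 0.869 -3.736
v 0.031 2.1 -2.687
v -0.277 1.655 -2.346
v 0.349 0.843 -3.879
v -0.266 2.074 -2.83
v 0.048 0.704 -3.892
v -0.567 1.935 -2.843
v -0.175 0.491 -3.772
v -0.79 1.721 -2.723
v -0.261 0.259 -3.551
v -0.875 1.49 -2.502
v -0.186 0.072 -3.288
v -0.801 1.303 -2.239
v 0.029 -0.02 -3.053
v -0.586 1.211 -2.004
v 0.326 0.006 -2.91
v -0.289 1.237 -1.861
v 0.627 0.145 -2.897
v 0.012 1.376 -1.848
v 0.85 0.359 -3.017
v 0.235 1.589 -1.968
v 0.935 0.59 -3.238
v 0.321 1.821 -2.189
v 0.861 0.777 -3.501
v 0.246 2.008 -2.452
v -3.296 -2.956 -1.288
v -2.617 -3.709 -1.63
v -2.085 -3.917 -0.114
v -2.764 -3.164 0.228
v -2.295 -3.052 -1.653
v -1.762 -3.26 -0.137
v -2.441 -2.351 -1.505
v -1.909 -2.558 0.01
v -2.988 -1.932 -1.256
v -2.455 -2.14 0.26
v -3.678 -1.993 -1.022
v -3.146 -2.2 0.494
v -4.19 -2.504 -0.912
v -3.658 -2.712 0.604
v -4.284 -3.227 -0.978
v -3.751 -3.435 0.538
v -3.915 -3.823 -1.189
v -3.383 -4.031 0.327
v -3.257 -4.014 -1.446
v -2.725 -4.221 0.069
v 0.768 -2.075 -3.542
v 1.402 -2.042 -2.476
v -0.542 -3.358 -2.724
v 0.092 -3.325 -1.658
v -0.537 -2.325 -2.037
v 0.273 -1.532 -2.543
v 0.587 -3.868 -2.657
v 1.397 -3.075 -3.163
v 1.29 -3.15 -1.929
v 0.595 -2.196 -1.546
v 0.265 -3.204 -3.654
v -0.43 -2.25 -3.271
v -3.955 3.243 0.928
v -3.581 3.597 1.002
v -3.331 3.01 2.546
v -3.705 2.657 2.472
v -3.94 3.73 1.111
v -3.691 3.143 2.654
v -4.308 3.578 1.112
v -4.058 2.991 2.656
v -4.469 3.23 1.006
v -4.219 2.643 2.55
v -4.329 2.89 0.854
v -4.079 2.303 2.398
v -3.969 2.757 0.746
v -3.72 2.17 2.289
v -3.602 2.909 0.744
v -3.352 2.322 2.288
v -3.441 3.257 0.85
v -3.191 2.67 2.394
f 2 1 4
f 2 4 3
f 4 1 5
f 4 5 3
f 5 1 6
f 5 6 3
f 6 1 7
f 6 7 3
f 7 1 8
f 7 8 3
f 8 1 9
f 8 9 3
f 9 1 10
f 9 10 3
f 10 1 11
f 10 11 3
f 11 1 12
f 11 12 3
f 12 1 13
f 12 13 3
f 13 1 14
f 13 14 3
f 14 1 15
f 14 15 3
f 15 1 16
f 15 16 3
f 16 1 17
f 16 17 3
f 17 1 18
f 17 18 3
f 18 1 2
f 18 2 3
f 20 19 23
f 20 23 21
f 21 23 24
f 21 24 22
f 23 19 25
f 23 25 24
f 24 25 26
f 24 26 22
f 25 19 27
f 25 27 26
f 26 27 28
f 26 28 22
f 27 19 29
f 27 29 28
f 28 29 30
f 28 30 22
f 29 19 31
f 29 31 30
f 30 31 32
f 30 32 22
f 31 19 33
f 31 33 32
f 32 33 34
f 32 34 22
f 33 19 35
f 33 35 34
f 34 35 36
f 34 36 22
f 35 19 37
f 35 37 36
f 36 37 38
f 36 38 22
f 37 19 39
f 37 39 38
f 38 39 40
f 38 40 22
f 39 19 41
f 39 41 40
f 40 41 42
f 40 42 22
f 41 19 43
f 41 43 42
f 42 43 44
f 42 44 22
f 43 19 20
f 43 20 44
f 44 20 21
f 44 21 22
f 46 45 49
f 46 49 47
f 47 49 50
f 47 50 48
f 49 45 51
f 49 51 50
f 50 51 52
f 50 52 48
f 51 45 53
f 51 53 52
f 52 53 54
f 52 54 48
f 53 45 55
f 53 55 54
f 54 55 56
f 54 56 48
f 55 45 57
f 55 57 56
f 56 57 58
f 56 58 48
f 57 45 59
f 57 59 58
f 58 59 60
f 58 60 48
f 59 45 61
f 59 61 60
f 60 61 62
f 60 62 48
f 61 45 63
f 61 63 62
f 62 63 64
f 62 64 48
f 63 45 46
f 63 46 64
f 64 46 47
f 64 47 48
f 65 76 70
f 65 70 66
f 65 66 72
f 65 72 75
f 65 75 76
f 66 70 74
f 70 76 69
f 76 75 67
f 75 72 71
f 72 66 73
f 68 74 69
f 68 69 67
f 68 67 71
f 68 71 73
f 68 73 74
f 69 74 70
f 67 69 76
f 71 67 75
f 73 71 72
f 74 73 66
f 78 77 81
f 78 81 79
f 79 81 82
f 79 82 80
f 81 77 83
f 81 83 82
f 82 83 84
f 82 84 80
f 83 77 85
f 83 85 84
f 84 85 86
f 84 86 80
f 85 77 87
f 85 87 86
f 86 87 88
f 86 88 80
f 87 77 89
f 87 89 88
f 88 89 90
f 88 90 80
f 89 77 91
f 89 91 90
f 90 91 92
f 90 92 80
f 91 77 93
f 91 93 92
f 92 93 94
f 92 94 80
f 93 77 78
f 93 78 94
f 94 78 79
f 94 79 80



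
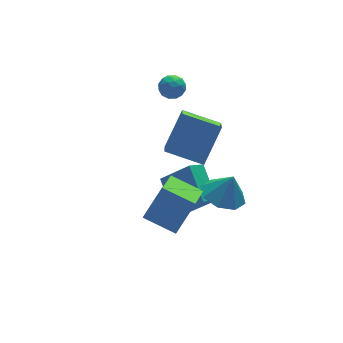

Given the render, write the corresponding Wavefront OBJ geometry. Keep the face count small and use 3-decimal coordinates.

v 2.424 1.288 -0.05
v 1.884 0.129 0.93
v 3.595 2.006 1.444
v 3.055 0.848 2.424
v 3.765 0.212 -0.584
v 3.225 -0.946 0.396
v 4.936 0.931 0.91
v 4.396 -0.228 1.89
v 3.704 -1.82 -1.136
v 4.44 -2.481 -1.454
v 4.136 -1.92 0.076
v 4.681 -1.723 -1.477
v 4.35 -1.021 -1.3
v 3.64 -0.787 -1.027
v 2.967 -1.158 -0.817
v 2.726 -1.916 -0.794
v 3.057 -2.618 -0.971
v 3.767 -2.852 -1.244
v 3.283 -0.793 -2.446
v 3.412 0.877 -1.468
v 2.289 0.093 -3.828
v 2.418 1.764 -2.85
v 4.042 -0.604 -2.87
v 4.171 1.067 -1.892
v 3.048 0.283 -4.252
v 3.177 1.953 -3.274
v 3.516 3.317 2.797
v 3.819 3.45 2.236
v 3.241 2.37 2.424
v 3.544 2.503 1.863
v 3.891 2.412 2.407
v 4.061 2.998 2.638
v 2.999 2.822 2.022
v 3.169 3.408 2.253
v 3.499 3.144 1.757
v 4.051 2.891 1.995
v 3.009 2.929 2.665
v 3.561 2.676 2.903
v 3.691 3.467 2.549
v 3.369 2.353 2.111
v 3.573 2.3 2.431
v 3.751 2.378 2.101
v 3.834 3.201 2.785
v 4.012 3.279 2.455
v 4.055 2.669 2.556
v 3.048 2.541 2.205
v 3.226 2.619 1.875
v 3.309 3.442 2.559
v 3.487 3.52 2.229
v 3.005 3.151 2.104
v 3.682 3.365 1.938
v 3.52 2.808 1.718
v 3.2 2.996 1.812
v 3.3 3.34 1.948
v 4.006 3.217 2.077
v 3.845 2.66 1.858
v 4.049 2.606 2.178
v 4.148 2.951 2.314
v 3.818 3.037 1.796
v 3.215 3.16 2.802
v 3.054 2.603 2.583
v 2.912 2.869 2.346
v 3.011 3.214 2.482
v 3.54 3.012 2.942
v 3.378 2.455 2.722
v 3.76 2.48 2.712
v 3.86 2.824 2.848
v 3.242 2.783 2.864
v 1.115 -2.662 -1.91
v 0.102 -1.553 -1.388
v 2.217 -1.171 -2.938
v 1.203 -0.062 -2.417
v 2.117 -2.418 -0.483
v 1.103 -1.309 0.038
v 3.218 -0.927 -1.512
v 2.205 0.182 -0.99
f 2 4 1
f 5 2 1
f 1 4 3
f 3 5 1
f 2 8 4
f 6 2 5
f 6 8 2
f 4 8 3
f 7 5 3
f 3 8 7
f 7 6 5
f 8 6 7
f 10 9 12
f 10 12 11
f 12 9 13
f 12 13 11
f 13 9 14
f 13 14 11
f 14 9 15
f 14 15 11
f 15 9 16
f 15 16 11
f 16 9 17
f 16 17 11
f 17 9 18
f 17 18 11
f 18 9 10
f 18 10 11
f 20 22 19
f 23 20 19
f 19 22 21
f 21 23 19
f 20 26 22
f 24 20 23
f 24 26 20
f 22 26 21
f 25 23 21
f 21 26 25
f 25 24 23
f 26 24 25
f 27 64 43
f 64 38 67
f 43 67 32
f 64 67 43
f 27 43 39
f 43 32 44
f 39 44 28
f 43 44 39
f 27 39 48
f 39 28 49
f 48 49 34
f 39 49 48
f 27 48 60
f 48 34 63
f 60 63 37
f 48 63 60
f 27 60 64
f 60 37 68
f 64 68 38
f 60 68 64
f 28 44 55
f 44 32 58
f 55 58 36
f 44 58 55
f 32 67 45
f 67 38 66
f 45 66 31
f 67 66 45
f 38 68 65
f 68 37 61
f 65 61 29
f 68 61 65
f 37 63 62
f 63 34 50
f 62 50 33
f 63 50 62
f 34 49 54
f 49 28 51
f 54 51 35
f 49 51 54
f 30 56 42
f 56 36 57
f 42 57 31
f 56 57 42
f 30 42 40
f 42 31 41
f 40 41 29
f 42 41 40
f 30 40 47
f 40 29 46
f 47 46 33
f 40 46 47
f 30 47 52
f 47 33 53
f 52 53 35
f 47 53 52
f 30 52 56
f 52 35 59
f 56 59 36
f 52 59 56
f 31 57 45
f 57 36 58
f 45 58 32
f 57 58 45
f 29 41 65
f 41 31 66
f 65 66 38
f 41 66 65
f 33 46 62
f 46 29 61
f 62 61 37
f 46 61 62
f 35 53 54
f 53 33 50
f 54 50 34
f 53 50 54
f 36 59 55
f 59 35 51
f 55 51 28
f 59 51 55
f 70 72 69
f 73 70 69
f 69 72 71
f 71 73 69
f 70 76 72
f 74 70 73
f 74 76 70
f 72 76 71
f 75 73 71
f 71 76 75
f 75 74 73
f 76 74 75



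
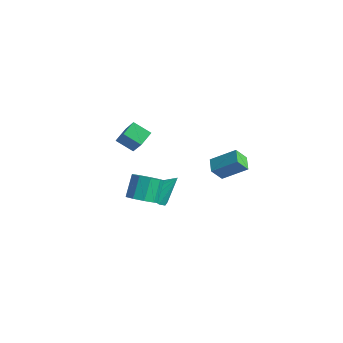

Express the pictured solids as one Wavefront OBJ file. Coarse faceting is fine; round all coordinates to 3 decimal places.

v 1.156 -3.681 -0.772
v 1.997 -3.568 -0.539
v 1.585 -2.706 0.525
v 0.744 -2.819 0.292
v 1.836 -3.149 -0.94
v 1.425 -2.287 0.124
v 1.357 -2.979 -1.263
v 0.946 -2.117 -0.199
v 0.784 -3.138 -1.356
v 0.373 -2.276 -0.292
v 0.384 -3.55 -1.176
v -0.027 -2.689 -0.111
v 0.346 -4.025 -0.807
v -0.065 -3.163 0.258
v 0.687 -4.338 -0.421
v 0.275 -3.476 0.643
v 1.246 -4.344 -0.2
v 0.835 -3.482 0.864
v 1.764 -4.04 -0.247
v 1.353 -3.178 0.817
v -0.861 -3.542 2.804
v -0.993 -2.699 3.174
v 0.05 -3.159 2.256
v -0.082 -2.316 2.626
v 0.282 -4.044 4.354
v 0.15 -3.201 4.724
v 1.193 -3.661 3.806
v 1.061 -2.818 4.176
v 1.85 0.741 0.235
v 2.911 1.623 1.158
v 2.104 1.323 -0.614
v 3.165 2.206 0.309
v 2.515 0.154 0.031
v 3.576 1.037 0.954
v 2.769 0.737 -0.818
v 3.83 1.619 0.105
v -0.791 -0.77 -3.533
v -0.259 -0.367 -4.152
v -0.089 0.25 -2.267
v -0.739 -0.076 -4.12
v -1.239 -0.05 -3.864
v -1.568 -0.299 -3.481
v -1.6 -0.728 -3.118
v -1.322 -1.172 -2.914
v -0.842 -1.463 -2.946
v -0.342 -1.489 -3.202
v -0.013 -1.24 -3.584
v 0.019 -0.812 -3.947
f 2 1 5
f 2 5 3
f 3 5 6
f 3 6 4
f 5 1 7
f 5 7 6
f 6 7 8
f 6 8 4
f 7 1 9
f 7 9 8
f 8 9 10
f 8 10 4
f 9 1 11
f 9 11 10
f 10 11 12
f 10 12 4
f 11 1 13
f 11 13 12
f 12 13 14
f 12 14 4
f 13 1 15
f 13 15 14
f 14 15 16
f 14 16 4
f 15 1 17
f 15 17 16
f 16 17 18
f 16 18 4
f 17 1 19
f 17 19 18
f 18 19 20
f 18 20 4
f 19 1 2
f 19 2 20
f 20 2 3
f 20 3 4
f 22 24 21
f 25 22 21
f 21 24 23
f 23 25 21
f 22 28 24
f 26 22 25
f 26 28 22
f 24 28 23
f 27 25 23
f 23 28 27
f 27 26 25
f 28 26 27
f 30 32 29
f 33 30 29
f 29 32 31
f 31 33 29
f 30 36 32
f 34 30 33
f 34 36 30
f 32 36 31
f 35 33 31
f 31 36 35
f 35 34 33
f 36 34 35
f 38 37 40
f 38 40 39
f 40 37 41
f 40 41 39
f 41 37 42
f 41 42 39
f 42 37 43
f 42 43 39
f 43 37 44
f 43 44 39
f 44 37 45
f 44 45 39
f 45 37 46
f 45 46 39
f 46 37 47
f 46 47 39
f 47 37 48
f 47 48 39
f 48 37 38
f 48 38 39



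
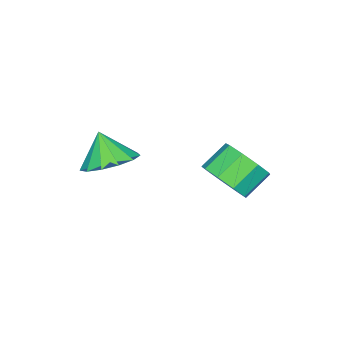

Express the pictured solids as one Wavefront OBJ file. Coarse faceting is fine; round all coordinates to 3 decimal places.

v 0.802 3.229 -3.03
v 1.383 3.385 -2.361
v 0.519 3.688 -1.681
v -0.062 3.531 -2.35
v 1.301 3.898 -2.693
v 0.437 4.2 -2.013
v 0.985 4.097 -3.182
v 0.122 4.399 -2.502
v 0.584 3.89 -3.601
v -0.28 4.192 -2.921
v 0.284 3.374 -3.752
v -0.579 3.676 -3.072
v 0.227 2.79 -3.565
v -0.637 3.092 -2.885
v 0.438 2.411 -3.128
v -0.425 2.714 -2.448
v 0.82 2.415 -2.645
v -0.044 2.718 -1.965
v 1.193 2.8 -2.342
v 0.33 3.102 -1.662
v 2.416 0.142 -2.437
v 3.165 -0.447 -2.616
v 2.224 -0.422 -1.383
v 3.369 -0.016 -2.348
v 3.269 0.465 -2.108
v 2.899 0.844 -1.973
v 2.375 0.999 -1.984
v 1.864 0.883 -2.14
v 1.529 0.531 -2.389
v 1.474 0.056 -2.654
v 1.719 -0.392 -2.849
v 2.185 -0.67 -2.914
v 2.724 -0.691 -2.827
f 2 1 5
f 2 5 3
f 3 5 6
f 3 6 4
f 5 1 7
f 5 7 6
f 6 7 8
f 6 8 4
f 7 1 9
f 7 9 8
f 8 9 10
f 8 10 4
f 9 1 11
f 9 11 10
f 10 11 12
f 10 12 4
f 11 1 13
f 11 13 12
f 12 13 14
f 12 14 4
f 13 1 15
f 13 15 14
f 14 15 16
f 14 16 4
f 15 1 17
f 15 17 16
f 16 17 18
f 16 18 4
f 17 1 19
f 17 19 18
f 18 19 20
f 18 20 4
f 19 1 2
f 19 2 20
f 20 2 3
f 20 3 4
f 22 21 24
f 22 24 23
f 24 21 25
f 24 25 23
f 25 21 26
f 25 26 23
f 26 21 27
f 26 27 23
f 27 21 28
f 27 28 23
f 28 21 29
f 28 29 23
f 29 21 30
f 29 30 23
f 30 21 31
f 30 31 23
f 31 21 32
f 31 32 23
f 32 21 33
f 32 33 23
f 33 21 22
f 33 22 23



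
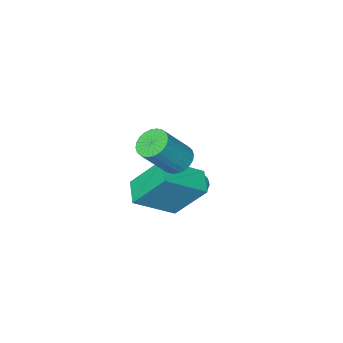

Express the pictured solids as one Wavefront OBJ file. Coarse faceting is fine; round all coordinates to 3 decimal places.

v 0.453 1.016 -4.413
v 1.075 0.849 -4.014
v -0.175 0.171 -3.786
v 0.447 0.004 -3.387
v 0.103 0.672 -3.29
v 0.49 1.194 -3.678
v 0.41 -0.174 -4.122
v 0.797 0.348 -4.51
v 1.048 0.114 -3.835
v 0.858 0.637 -3.321
v 0.042 0.383 -4.479
v -0.148 0.906 -3.965
v 0.819 1.007 -4.269
v 0.081 0.013 -3.531
v -0.121 0.405 -3.474
v 0.244 0.308 -3.24
v 0.475 1.209 -4.071
v 0.841 1.111 -3.837
v 0.27 1.007 -3.411
v 0.059 -0.091 -3.963
v 0.425 -0.189 -3.729
v 0.656 0.712 -4.56
v 1.021 0.615 -4.326
v 0.63 0.013 -4.389
v 1.169 0.477 -3.929
v 0.8 -0.02 -3.56
v 0.778 -0.124 -3.992
v 1.006 0.183 -4.22
v 1.057 0.784 -3.627
v 0.689 0.287 -3.258
v 0.486 0.679 -3.201
v 0.714 0.986 -3.429
v 1.042 0.352 -3.521
v 0.211 0.733 -4.542
v -0.157 0.236 -4.173
v 0.186 0.034 -4.371
v 0.414 0.341 -4.599
v 0.1 1.04 -4.24
v -0.269 0.543 -3.871
v -0.106 0.837 -3.58
v 0.122 1.144 -3.808
v -0.142 0.668 -4.279
v 2.209 1.414 -2.995
v 1.429 2.538 -1.272
v 2.801 2.401 -3.37
v 2.021 3.524 -1.647
v 3.899 0.836 -1.853
v 3.119 1.959 -0.13
v 4.491 1.822 -2.228
v 3.711 2.946 -0.505
v 2.876 2.686 0.248
v 3.463 2.772 -0.21
v 4.652 2.66 1.294
v 4.064 2.574 1.752
v 3.403 3.05 -0.142
v 4.592 2.938 1.362
v 3.263 3.273 -0.014
v 4.451 3.16 1.49
v 3.063 3.406 0.154
v 4.252 3.294 1.657
v 2.835 3.43 0.336
v 4.024 3.317 1.839
v 2.614 3.341 0.504
v 3.802 3.228 2.008
v 2.432 3.152 0.634
v 3.62 3.039 2.138
v 2.317 2.892 0.705
v 3.506 2.779 2.209
v 2.288 2.6 0.706
v 3.477 2.488 2.21
v 2.348 2.322 0.638
v 3.537 2.21 2.142
v 2.489 2.1 0.51
v 3.677 1.987 2.014
v 2.688 1.966 0.343
v 3.877 1.854 1.846
v 2.916 1.943 0.161
v 4.105 1.83 1.664
v 3.138 2.032 -0.008
v 4.326 1.919 1.496
v 3.32 2.221 -0.138
v 4.508 2.108 1.366
v 3.434 2.481 -0.209
v 4.623 2.368 1.295
f 1 38 17
f 38 12 41
f 17 41 6
f 38 41 17
f 1 17 13
f 17 6 18
f 13 18 2
f 17 18 13
f 1 13 22
f 13 2 23
f 22 23 8
f 13 23 22
f 1 22 34
f 22 8 37
f 34 37 11
f 22 37 34
f 1 34 38
f 34 11 42
f 38 42 12
f 34 42 38
f 2 18 29
f 18 6 32
f 29 32 10
f 18 32 29
f 6 41 19
f 41 12 40
f 19 40 5
f 41 40 19
f 12 42 39
f 42 11 35
f 39 35 3
f 42 35 39
f 11 37 36
f 37 8 24
f 36 24 7
f 37 24 36
f 8 23 28
f 23 2 25
f 28 25 9
f 23 25 28
f 4 30 16
f 30 10 31
f 16 31 5
f 30 31 16
f 4 16 14
f 16 5 15
f 14 15 3
f 16 15 14
f 4 14 21
f 14 3 20
f 21 20 7
f 14 20 21
f 4 21 26
f 21 7 27
f 26 27 9
f 21 27 26
f 4 26 30
f 26 9 33
f 30 33 10
f 26 33 30
f 5 31 19
f 31 10 32
f 19 32 6
f 31 32 19
f 3 15 39
f 15 5 40
f 39 40 12
f 15 40 39
f 7 20 36
f 20 3 35
f 36 35 11
f 20 35 36
f 9 27 28
f 27 7 24
f 28 24 8
f 27 24 28
f 10 33 29
f 33 9 25
f 29 25 2
f 33 25 29
f 44 46 43
f 47 44 43
f 43 46 45
f 45 47 43
f 44 50 46
f 48 44 47
f 48 50 44
f 46 50 45
f 49 47 45
f 45 50 49
f 49 48 47
f 50 48 49
f 52 51 55
f 52 55 53
f 53 55 56
f 53 56 54
f 55 51 57
f 55 57 56
f 56 57 58
f 56 58 54
f 57 51 59
f 57 59 58
f 58 59 60
f 58 60 54
f 59 51 61
f 59 61 60
f 60 61 62
f 60 62 54
f 61 51 63
f 61 63 62
f 62 63 64
f 62 64 54
f 63 51 65
f 63 65 64
f 64 65 66
f 64 66 54
f 65 51 67
f 65 67 66
f 66 67 68
f 66 68 54
f 67 51 69
f 67 69 68
f 68 69 70
f 68 70 54
f 69 51 71
f 69 71 70
f 70 71 72
f 70 72 54
f 71 51 73
f 71 73 72
f 72 73 74
f 72 74 54
f 73 51 75
f 73 75 74
f 74 75 76
f 74 76 54
f 75 51 77
f 75 77 76
f 76 77 78
f 76 78 54
f 77 51 79
f 77 79 78
f 78 79 80
f 78 80 54
f 79 51 81
f 79 81 80
f 80 81 82
f 80 82 54
f 81 51 83
f 81 83 82
f 82 83 84
f 82 84 54
f 83 51 52
f 83 52 84
f 84 52 53
f 84 53 54



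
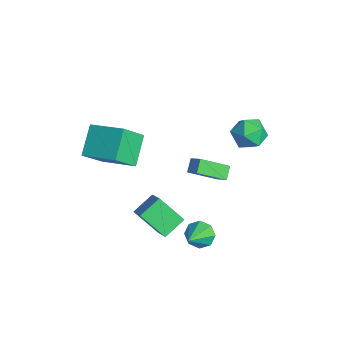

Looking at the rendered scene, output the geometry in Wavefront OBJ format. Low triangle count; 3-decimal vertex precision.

v -3.925 -5.356 1.428
v -5.1 -4.45 2.583
v -4.355 -4.13 0.028
v -5.53 -3.224 1.183
v -2.37 -4.116 2.037
v -3.545 -3.21 3.192
v -2.8 -2.89 0.637
v -3.975 -1.984 1.792
v -2.869 0.13 0.068
v -2.158 0.357 0.606
v -2.629 1.675 -0.901
v -1.918 1.902 -0.364
v -2.342 -0.282 -0.456
v -1.631 -0.055 0.081
v -2.102 1.263 -1.426
v -1.391 1.49 -0.888
v 0.751 -4.02 0.438
v 0.373 -2.868 1.032
v -0.33 -3.968 -0.353
v -0.708 -2.816 0.241
v 1.688 -3.084 -0.781
v 1.31 -1.932 -0.187
v 0.607 -3.032 -1.572
v 0.229 -1.88 -0.978
v 1.02 -0.981 -2.168
v 1.468 -1.177 -2.814
v 2.18 -2.079 -1.032
v 1.673 -0.666 -2.53
v 1.496 -0.339 -2.033
v 1.04 -0.389 -1.616
v 0.572 -0.785 -1.522
v 0.367 -1.297 -1.807
v 0.545 -1.623 -2.303
v 1.001 -1.573 -2.721
v -0.864 2.664 3.342
v 0.039 3.029 3.646
v -0.539 1.231 4.094
v 0.364 1.596 4.398
v -0.498 1.972 4.794
v -0.699 2.857 4.329
v 0.199 1.403 3.411
v -0.002 2.288 2.946
v 0.695 2.249 3.689
v 0.265 2.601 4.544
v -0.765 1.659 3.196
v -1.195 2.011 4.051
f 2 4 1
f 5 2 1
f 1 4 3
f 3 5 1
f 2 8 4
f 6 2 5
f 6 8 2
f 4 8 3
f 7 5 3
f 3 8 7
f 7 6 5
f 8 6 7
f 10 12 9
f 13 10 9
f 9 12 11
f 11 13 9
f 10 16 12
f 14 10 13
f 14 16 10
f 12 16 11
f 15 13 11
f 11 16 15
f 15 14 13
f 16 14 15
f 18 20 17
f 21 18 17
f 17 20 19
f 19 21 17
f 18 24 20
f 22 18 21
f 22 24 18
f 20 24 19
f 23 21 19
f 19 24 23
f 23 22 21
f 24 22 23
f 26 25 28
f 26 28 27
f 28 25 29
f 28 29 27
f 29 25 30
f 29 30 27
f 30 25 31
f 30 31 27
f 31 25 32
f 31 32 27
f 32 25 33
f 32 33 27
f 33 25 34
f 33 34 27
f 34 25 26
f 34 26 27
f 35 46 40
f 35 40 36
f 35 36 42
f 35 42 45
f 35 45 46
f 36 40 44
f 40 46 39
f 46 45 37
f 45 42 41
f 42 36 43
f 38 44 39
f 38 39 37
f 38 37 41
f 38 41 43
f 38 43 44
f 39 44 40
f 37 39 46
f 41 37 45
f 43 41 42
f 44 43 36



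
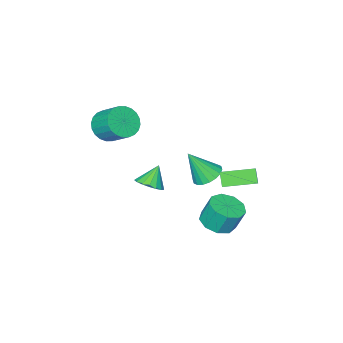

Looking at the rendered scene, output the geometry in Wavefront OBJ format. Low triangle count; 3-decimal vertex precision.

v 4.192 0.235 1.069
v 4.899 0.032 1.534
v 3.408 0.125 2.211
v 4.878 0.447 1.559
v 4.7 0.814 1.472
v 4.406 1.047 1.293
v 4.063 1.095 1.062
v 3.749 0.946 0.833
v 3.536 0.633 0.658
v 3.474 0.229 0.576
v 3.577 -0.173 0.608
v 3.82 -0.482 0.745
v 4.148 -0.627 0.956
v 4.486 -0.574 1.193
v 4.757 -0.336 1.401
v 0.604 2.206 0.231
v 0.308 1.683 1.005
v -0.881 3.413 0.479
v -1.178 2.89 1.252
v 1.538 3.15 1.228
v 1.241 2.627 2.001
v 0.052 4.357 1.475
v -0.244 3.834 2.249
v 3.45 -4.194 3.164
v 4.36 -4.496 3.661
v 4.26 -3.169 4.653
v 3.35 -2.866 4.156
v 4.512 -4.254 3.352
v 4.412 -2.926 4.343
v 4.502 -4.002 3.014
v 4.402 -2.675 4.005
v 4.332 -3.78 2.699
v 4.232 -2.452 3.69
v 4.028 -3.62 2.455
v 3.928 -2.293 3.446
v 3.636 -3.548 2.319
v 3.536 -2.221 3.31
v 3.215 -3.574 2.311
v 3.115 -2.247 3.303
v 2.83 -3.695 2.434
v 2.731 -2.367 3.425
v 2.54 -3.891 2.667
v 2.44 -2.564 3.659
v 2.388 -4.134 2.977
v 2.288 -2.806 3.968
v 2.398 -4.385 3.315
v 2.298 -3.058 4.306
v 2.568 -4.608 3.63
v 2.468 -3.28 4.621
v 2.872 -4.767 3.874
v 2.772 -3.44 4.865
v 3.264 -4.839 4.01
v 3.164 -3.512 5.001
v 3.685 -4.813 4.017
v 3.585 -3.486 5.009
v 4.069 -4.693 3.895
v 3.97 -3.365 4.886
v 1.095 2.337 -2.362
v 1.832 3.132 -2.48
v 1.541 3.617 -1.037
v 0.805 2.823 -0.918
v 1.161 3.373 -2.696
v 0.87 3.858 -1.253
v 0.458 3.129 -2.756
v 0.168 3.614 -1.313
v 0.054 2.515 -2.631
v -0.237 3 -1.188
v 0.137 1.818 -2.38
v -0.153 2.303 -0.937
v 0.669 1.364 -2.12
v 0.378 1.849 -0.677
v 1.4 1.365 -1.973
v 1.109 1.851 -0.53
v 1.988 1.822 -2.008
v 1.698 2.307 -0.565
v 2.159 2.519 -2.208
v 1.868 3.004 -0.765
v 1.085 1.475 1.064
v 1.636 0.895 0.569
v 1.895 0.765 2.796
v 1.87 1.241 0.601
v 1.948 1.633 0.725
v 1.856 1.993 0.916
v 1.611 2.251 1.136
v 1.261 2.355 1.342
v 0.878 2.285 1.492
v 0.535 2.054 1.558
v 0.301 1.709 1.526
v 0.223 1.317 1.402
v 0.315 0.957 1.211
v 0.56 0.699 0.991
v 0.909 0.594 0.785
v 1.293 0.665 0.635
f 2 1 4
f 2 4 3
f 4 1 5
f 4 5 3
f 5 1 6
f 5 6 3
f 6 1 7
f 6 7 3
f 7 1 8
f 7 8 3
f 8 1 9
f 8 9 3
f 9 1 10
f 9 10 3
f 10 1 11
f 10 11 3
f 11 1 12
f 11 12 3
f 12 1 13
f 12 13 3
f 13 1 14
f 13 14 3
f 14 1 15
f 14 15 3
f 15 1 2
f 15 2 3
f 17 19 16
f 20 17 16
f 16 19 18
f 18 20 16
f 17 23 19
f 21 17 20
f 21 23 17
f 19 23 18
f 22 20 18
f 18 23 22
f 22 21 20
f 23 21 22
f 25 24 28
f 25 28 26
f 26 28 29
f 26 29 27
f 28 24 30
f 28 30 29
f 29 30 31
f 29 31 27
f 30 24 32
f 30 32 31
f 31 32 33
f 31 33 27
f 32 24 34
f 32 34 33
f 33 34 35
f 33 35 27
f 34 24 36
f 34 36 35
f 35 36 37
f 35 37 27
f 36 24 38
f 36 38 37
f 37 38 39
f 37 39 27
f 38 24 40
f 38 40 39
f 39 40 41
f 39 41 27
f 40 24 42
f 40 42 41
f 41 42 43
f 41 43 27
f 42 24 44
f 42 44 43
f 43 44 45
f 43 45 27
f 44 24 46
f 44 46 45
f 45 46 47
f 45 47 27
f 46 24 48
f 46 48 47
f 47 48 49
f 47 49 27
f 48 24 50
f 48 50 49
f 49 50 51
f 49 51 27
f 50 24 52
f 50 52 51
f 51 52 53
f 51 53 27
f 52 24 54
f 52 54 53
f 53 54 55
f 53 55 27
f 54 24 56
f 54 56 55
f 55 56 57
f 55 57 27
f 56 24 25
f 56 25 57
f 57 25 26
f 57 26 27
f 59 58 62
f 59 62 60
f 60 62 63
f 60 63 61
f 62 58 64
f 62 64 63
f 63 64 65
f 63 65 61
f 64 58 66
f 64 66 65
f 65 66 67
f 65 67 61
f 66 58 68
f 66 68 67
f 67 68 69
f 67 69 61
f 68 58 70
f 68 70 69
f 69 70 71
f 69 71 61
f 70 58 72
f 70 72 71
f 71 72 73
f 71 73 61
f 72 58 74
f 72 74 73
f 73 74 75
f 73 75 61
f 74 58 76
f 74 76 75
f 75 76 77
f 75 77 61
f 76 58 59
f 76 59 77
f 77 59 60
f 77 60 61
f 79 78 81
f 79 81 80
f 81 78 82
f 81 82 80
f 82 78 83
f 82 83 80
f 83 78 84
f 83 84 80
f 84 78 85
f 84 85 80
f 85 78 86
f 85 86 80
f 86 78 87
f 86 87 80
f 87 78 88
f 87 88 80
f 88 78 89
f 88 89 80
f 89 78 90
f 89 90 80
f 90 78 91
f 90 91 80
f 91 78 92
f 91 92 80
f 92 78 93
f 92 93 80
f 93 78 79
f 93 79 80



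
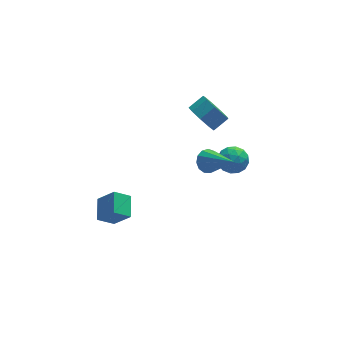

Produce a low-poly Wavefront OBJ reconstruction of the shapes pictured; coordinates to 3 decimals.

v 1.534 -0.49 2.971
v 1.893 -0.728 2.445
v 2.426 -1.97 4.249
v 2.108 -0.456 2.609
v 2.141 -0.196 2.887
v 1.981 -0.028 3.193
v 1.679 -0.008 3.428
v 1.331 -0.14 3.518
v 1.047 -0.383 3.434
v 0.918 -0.66 3.203
v 0.984 -0.883 2.899
v 1.225 -0.981 2.617
v 1.563 -0.923 2.448
v 3.604 3.607 -1.584
v 4.137 3.598 -0.907
v 3.463 2.222 -1.493
v 3.996 2.213 -0.816
v 3.213 2.566 -0.742
v 3.3 3.422 -0.799
v 4.3 2.398 -1.601
v 4.387 3.254 -1.658
v 4.568 2.851 -0.918
v 3.896 2.954 -0.387
v 3.704 2.866 -2.013
v 3.032 2.969 -1.482
v 3.883 3.724 -1.254
v 3.717 2.096 -1.146
v 3.257 2.303 -1.103
v 3.571 2.298 -0.705
v 3.391 3.621 -1.19
v 3.705 3.615 -0.792
v 3.161 3.008 -0.695
v 3.895 2.205 -1.608
v 4.209 2.199 -1.21
v 4.029 3.522 -1.695
v 4.343 3.517 -1.297
v 4.439 2.812 -1.705
v 4.449 3.279 -0.862
v 4.367 2.465 -0.808
v 4.545 2.574 -1.27
v 4.596 3.077 -1.303
v 4.055 3.34 -0.55
v 3.972 2.526 -0.496
v 3.512 2.733 -0.453
v 3.563 3.236 -0.486
v 4.308 2.901 -0.556
v 3.628 3.294 -1.904
v 3.545 2.48 -1.85
v 4.037 2.584 -1.914
v 4.088 3.087 -1.947
v 3.233 3.355 -1.592
v 3.151 2.541 -1.538
v 3.004 2.743 -1.097
v 3.055 3.246 -1.13
v 3.292 2.919 -1.844
v -2.848 1.049 -2.944
v -3.705 1.043 -2.321
v -2.56 2.229 -2.539
v -3.417 2.223 -1.915
v -2.103 0.517 -1.925
v -2.96 0.511 -1.301
v -1.815 1.697 -1.519
v -2.672 1.691 -0.896
v 2.329 3.764 1.85
v 2.865 3.498 1.139
v 3.688 3.77 1.658
v 3.151 4.036 2.37
v 2.705 4.11 1.073
v 3.527 4.382 1.592
v 2.368 4.56 1.371
v 3.191 4.832 1.89
v 2.013 4.638 1.894
v 2.835 4.91 2.413
v 1.806 4.306 2.396
v 2.628 4.578 2.915
v 1.843 3.721 2.642
v 2.666 3.993 3.162
v 2.108 3.156 2.519
v 2.93 3.428 3.038
v 2.476 2.876 2.083
v 3.299 3.147 2.602
v 2.775 3.011 1.538
v 3.598 3.282 2.057
f 2 1 4
f 2 4 3
f 4 1 5
f 4 5 3
f 5 1 6
f 5 6 3
f 6 1 7
f 6 7 3
f 7 1 8
f 7 8 3
f 8 1 9
f 8 9 3
f 9 1 10
f 9 10 3
f 10 1 11
f 10 11 3
f 11 1 12
f 11 12 3
f 12 1 13
f 12 13 3
f 13 1 2
f 13 2 3
f 14 51 30
f 51 25 54
f 30 54 19
f 51 54 30
f 14 30 26
f 30 19 31
f 26 31 15
f 30 31 26
f 14 26 35
f 26 15 36
f 35 36 21
f 26 36 35
f 14 35 47
f 35 21 50
f 47 50 24
f 35 50 47
f 14 47 51
f 47 24 55
f 51 55 25
f 47 55 51
f 15 31 42
f 31 19 45
f 42 45 23
f 31 45 42
f 19 54 32
f 54 25 53
f 32 53 18
f 54 53 32
f 25 55 52
f 55 24 48
f 52 48 16
f 55 48 52
f 24 50 49
f 50 21 37
f 49 37 20
f 50 37 49
f 21 36 41
f 36 15 38
f 41 38 22
f 36 38 41
f 17 43 29
f 43 23 44
f 29 44 18
f 43 44 29
f 17 29 27
f 29 18 28
f 27 28 16
f 29 28 27
f 17 27 34
f 27 16 33
f 34 33 20
f 27 33 34
f 17 34 39
f 34 20 40
f 39 40 22
f 34 40 39
f 17 39 43
f 39 22 46
f 43 46 23
f 39 46 43
f 18 44 32
f 44 23 45
f 32 45 19
f 44 45 32
f 16 28 52
f 28 18 53
f 52 53 25
f 28 53 52
f 20 33 49
f 33 16 48
f 49 48 24
f 33 48 49
f 22 40 41
f 40 20 37
f 41 37 21
f 40 37 41
f 23 46 42
f 46 22 38
f 42 38 15
f 46 38 42
f 57 59 56
f 60 57 56
f 56 59 58
f 58 60 56
f 57 63 59
f 61 57 60
f 61 63 57
f 59 63 58
f 62 60 58
f 58 63 62
f 62 61 60
f 63 61 62
f 65 64 68
f 65 68 66
f 66 68 69
f 66 69 67
f 68 64 70
f 68 70 69
f 69 70 71
f 69 71 67
f 70 64 72
f 70 72 71
f 71 72 73
f 71 73 67
f 72 64 74
f 72 74 73
f 73 74 75
f 73 75 67
f 74 64 76
f 74 76 75
f 75 76 77
f 75 77 67
f 76 64 78
f 76 78 77
f 77 78 79
f 77 79 67
f 78 64 80
f 78 80 79
f 79 80 81
f 79 81 67
f 80 64 82
f 80 82 81
f 81 82 83
f 81 83 67
f 82 64 65
f 82 65 83
f 83 65 66
f 83 66 67



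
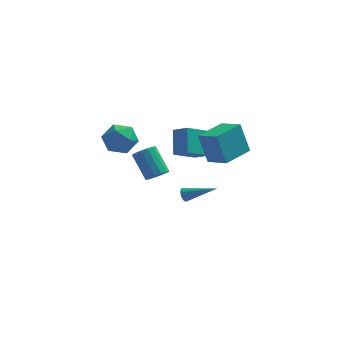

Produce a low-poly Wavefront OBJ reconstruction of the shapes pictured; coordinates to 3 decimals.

v 0.062 0.787 -1.557
v 0.729 1.166 -1.488
v -0.075 2.332 -0.134
v -0.742 1.953 -0.203
v 0.529 1.36 -1.773
v -0.275 2.526 -0.419
v 0.204 1.4 -2.001
v -0.6 2.566 -0.646
v -0.159 1.276 -2.109
v -0.963 2.442 -0.755
v -0.463 1.021 -2.07
v -1.266 2.187 -0.716
v -0.626 0.703 -1.893
v -1.43 1.87 -0.539
v -0.605 0.408 -1.626
v -1.409 1.574 -0.272
v -0.405 0.214 -1.341
v -1.209 1.38 0.013
v -0.08 0.174 -1.114
v -0.884 1.34 0.241
v 0.283 0.298 -1.005
v -0.521 1.464 0.349
v 0.586 0.553 -1.044
v -0.217 1.719 0.31
v 0.75 0.87 -1.221
v -0.054 2.037 0.133
v 3.942 -3.442 2.509
v 3.394 -2.963 4.372
v 2.925 -2.51 1.971
v 2.378 -2.032 3.835
v 5.302 -1.948 2.525
v 4.755 -1.47 4.389
v 4.286 -1.017 1.988
v 3.738 -0.538 3.851
v 1.634 2.201 -4.311
v 1.865 2.444 -4.696
v 3.566 1.759 -3.429
v 1.823 2.629 -4.512
v 1.731 2.7 -4.275
v 1.613 2.637 -4.048
v 1.5 2.457 -3.891
v 1.423 2.208 -3.847
v 1.403 1.958 -3.927
v 1.444 1.772 -4.11
v 1.536 1.702 -4.348
v 1.654 1.765 -4.575
v 1.767 1.945 -4.732
v 1.844 2.193 -4.776
v -2.357 -1.86 4.64
v -1.579 -1.544 3.891
v -2.361 -3.536 3.929
v -1.583 -3.22 3.18
v -1.314 -3.305 4.269
v -1.311 -2.269 4.709
v -2.629 -2.811 3.111
v -2.626 -1.775 3.551
v -1.747 -2.131 2.947
v -0.934 -2.437 3.662
v -3.006 -2.643 4.158
v -2.193 -2.949 4.873
v 0.996 -1.076 1.577
v 1.802 -1.599 2.112
v 0.967 0.162 2.827
v 1.774 -0.361 3.363
v 2.226 -0.119 0.657
v 3.033 -0.642 1.193
v 2.198 1.119 1.908
v 3.004 0.596 2.443
f 2 1 5
f 2 5 3
f 3 5 6
f 3 6 4
f 5 1 7
f 5 7 6
f 6 7 8
f 6 8 4
f 7 1 9
f 7 9 8
f 8 9 10
f 8 10 4
f 9 1 11
f 9 11 10
f 10 11 12
f 10 12 4
f 11 1 13
f 11 13 12
f 12 13 14
f 12 14 4
f 13 1 15
f 13 15 14
f 14 15 16
f 14 16 4
f 15 1 17
f 15 17 16
f 16 17 18
f 16 18 4
f 17 1 19
f 17 19 18
f 18 19 20
f 18 20 4
f 19 1 21
f 19 21 20
f 20 21 22
f 20 22 4
f 21 1 23
f 21 23 22
f 22 23 24
f 22 24 4
f 23 1 25
f 23 25 24
f 24 25 26
f 24 26 4
f 25 1 2
f 25 2 26
f 26 2 3
f 26 3 4
f 28 30 27
f 31 28 27
f 27 30 29
f 29 31 27
f 28 34 30
f 32 28 31
f 32 34 28
f 30 34 29
f 33 31 29
f 29 34 33
f 33 32 31
f 34 32 33
f 36 35 38
f 36 38 37
f 38 35 39
f 38 39 37
f 39 35 40
f 39 40 37
f 40 35 41
f 40 41 37
f 41 35 42
f 41 42 37
f 42 35 43
f 42 43 37
f 43 35 44
f 43 44 37
f 44 35 45
f 44 45 37
f 45 35 46
f 45 46 37
f 46 35 47
f 46 47 37
f 47 35 48
f 47 48 37
f 48 35 36
f 48 36 37
f 49 60 54
f 49 54 50
f 49 50 56
f 49 56 59
f 49 59 60
f 50 54 58
f 54 60 53
f 60 59 51
f 59 56 55
f 56 50 57
f 52 58 53
f 52 53 51
f 52 51 55
f 52 55 57
f 52 57 58
f 53 58 54
f 51 53 60
f 55 51 59
f 57 55 56
f 58 57 50
f 62 64 61
f 65 62 61
f 61 64 63
f 63 65 61
f 62 68 64
f 66 62 65
f 66 68 62
f 64 68 63
f 67 65 63
f 63 68 67
f 67 66 65
f 68 66 67

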